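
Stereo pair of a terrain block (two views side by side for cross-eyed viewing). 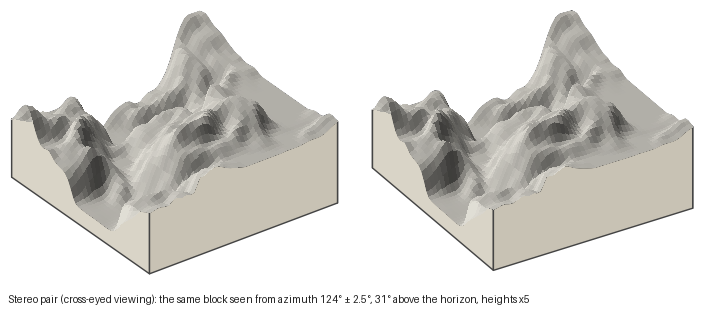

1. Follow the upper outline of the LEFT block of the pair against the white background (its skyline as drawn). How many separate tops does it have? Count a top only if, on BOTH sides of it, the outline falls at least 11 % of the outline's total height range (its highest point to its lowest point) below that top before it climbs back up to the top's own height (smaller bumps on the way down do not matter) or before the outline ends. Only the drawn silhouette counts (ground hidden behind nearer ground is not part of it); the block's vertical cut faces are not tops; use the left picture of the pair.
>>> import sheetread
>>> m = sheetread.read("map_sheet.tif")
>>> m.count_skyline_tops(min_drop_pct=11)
2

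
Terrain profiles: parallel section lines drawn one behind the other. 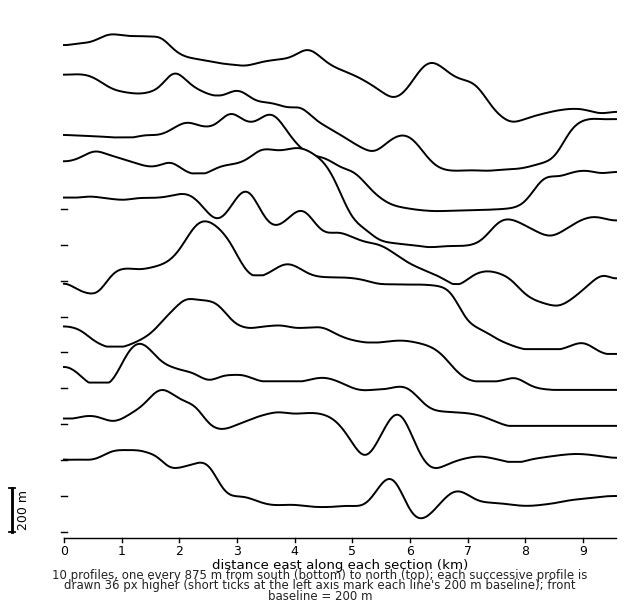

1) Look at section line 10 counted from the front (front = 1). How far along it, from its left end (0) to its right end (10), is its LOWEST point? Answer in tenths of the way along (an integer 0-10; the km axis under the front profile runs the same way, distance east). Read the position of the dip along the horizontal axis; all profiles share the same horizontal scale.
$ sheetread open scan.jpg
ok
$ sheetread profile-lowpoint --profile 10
8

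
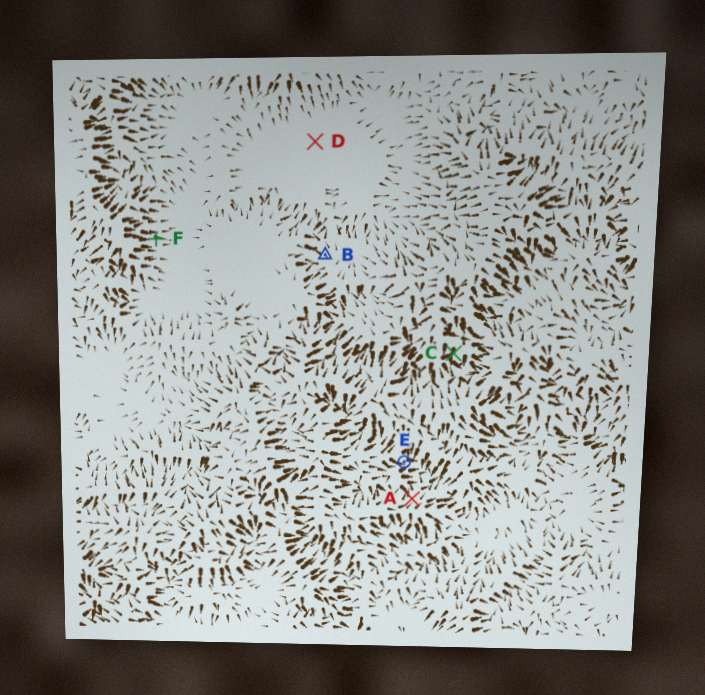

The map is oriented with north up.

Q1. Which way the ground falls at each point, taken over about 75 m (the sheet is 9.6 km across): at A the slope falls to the NE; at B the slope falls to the NW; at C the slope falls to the S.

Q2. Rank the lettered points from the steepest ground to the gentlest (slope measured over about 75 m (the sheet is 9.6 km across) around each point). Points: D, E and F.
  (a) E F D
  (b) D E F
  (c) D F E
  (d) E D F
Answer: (a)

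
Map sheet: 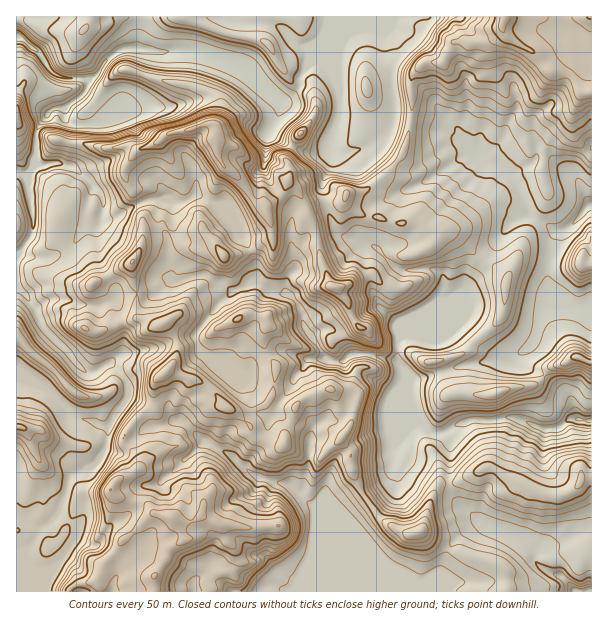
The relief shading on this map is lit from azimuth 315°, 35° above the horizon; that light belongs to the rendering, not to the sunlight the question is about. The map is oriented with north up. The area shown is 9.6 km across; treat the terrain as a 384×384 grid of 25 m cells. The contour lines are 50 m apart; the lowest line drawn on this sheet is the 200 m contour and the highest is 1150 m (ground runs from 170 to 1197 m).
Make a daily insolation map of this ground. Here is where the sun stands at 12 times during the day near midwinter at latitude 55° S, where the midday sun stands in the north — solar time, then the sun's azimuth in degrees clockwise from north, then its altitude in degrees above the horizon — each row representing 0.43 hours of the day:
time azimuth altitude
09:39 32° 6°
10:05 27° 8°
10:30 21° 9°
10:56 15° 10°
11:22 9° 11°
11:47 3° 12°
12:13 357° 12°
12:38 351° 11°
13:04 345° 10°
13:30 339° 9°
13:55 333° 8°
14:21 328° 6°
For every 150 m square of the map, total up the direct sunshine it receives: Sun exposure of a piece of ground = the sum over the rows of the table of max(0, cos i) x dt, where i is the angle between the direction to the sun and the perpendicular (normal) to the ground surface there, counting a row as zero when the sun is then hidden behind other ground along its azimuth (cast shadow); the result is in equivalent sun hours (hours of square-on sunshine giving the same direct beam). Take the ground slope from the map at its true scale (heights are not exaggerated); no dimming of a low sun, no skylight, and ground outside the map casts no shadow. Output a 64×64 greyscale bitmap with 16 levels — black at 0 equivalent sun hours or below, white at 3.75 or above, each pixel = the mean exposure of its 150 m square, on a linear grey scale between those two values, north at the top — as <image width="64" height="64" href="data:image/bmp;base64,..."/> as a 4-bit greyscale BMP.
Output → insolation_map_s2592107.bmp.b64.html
<image width="64" height="64" href="data:image/bmp;base64,Qk12CAAAAAAAAHYAAAAoAAAAQAAAAEAAAAABAAQAAAAAAAAIAAATCwAAEwsAABAAAAAAAAAAAAAAABEREQAiIiIAMzMzAERERABVVVUAZmZmAHd3dwCIiIgAmZmZAKqqqgC7u7sAzMzMAN3d3QDu7u4A////ADMzeCABEjMiMAAAAAAAARIiMzIiIRABEiRFVVREQyAAMzNqqmMkQyEQAAAAAAAAEiIzIiIhAAASEREiM0V1AAAzM0ilUyJFeBAAAAAAAAABIiIiIhEAAAAAAAE2ZBAAEDMiJYV4IjNFMAAAAAAAAAEiIiIhEAAAAAASR5cwAAARMzMiasyBEzRAAAAAAAAAASIiIhEAAAABNHmpcgAAARIjREI3MmMSI0QhAAAAAAAAESIRAAAAAAFYmGQQAAAAEjNFQzRhSWERETUwAAAAABEREQAAABUyNEVTEAAAAAACRCRUM1QDZRAAIgE0V4dmZREAAAAWztllQxAAAAAAAAEyMjMiMwAmQkd2NZqaztyVEAAAAY/+ylUyAAAAAAAAABEiIyIiAAJr3IZDR6qJzYIAAAAEq7m6VCAAAAAAAAAAIQEjISECWLvKhGQhSdmoIAAAABiXd5pjAAAAAAASIAAhABNGd1RDV2Zpt1eIQwAAAAAAN3REaYIAAAIhJHmWECEAE2ibtRABa8yYnKMAAAAAAABFUzNXl2IAASV5qXVCIQFDJGrNkzMkuoy4IAAAAAAAAkQzI0V5mGMUeaq3VFcQFUIgFZy6ciEWrJIAAAAAAQADRDMiM2iJuomqqamauwAhERESY0mGIAJjAAABEAMUIAMzMiIiQyWruqqpnP/+AAASRTIyWah2YwAAAAJTMwJiBFQiIjRBACiql3dGm9wAA2UzM0gjaYdQAAAAJWdiADZBNTISIxAAAAEjIQESVnmpUhARKXERERAAAAJVaFEAJXMjIRERAAAAAAAAAAAU3dgwAAAVpRAAAAAABWRFEAAANSMhERAAAAAAAAAAAADKlRAAAAFpQQAAEiSIUiRCAAAjEREREQAAAAAAAAAAAHYwAAIyACUgAAEzW7h2JLggACMhERERIQABEAAAAAAAMgABnKhBEzAAAASrZVVDarhERYIBEQFXd3mqYxAAAAAQAAhjESICUgASW6UzMzImmruoUQAQABaau97//EAAABAAZiEAAAFaYmu3MyIjMhNolzIAIwAAACaau6h2MAAAABiDEAAAAVrGSGIRARJGQRMQAAEzABRCAAIzIjWZYQQCq2EAAAAAAElUIAAAAUMQAAAAAAACje62IQASNGm6zxm4IAAAAAAAA2QQAAAAABQwAAAAEgNlVpphABEiNa79iYQAABEAAAABMjIAAAABZBAAAAFiABIiNoQAASIzaZaZYQE2iEEBQxAAKWEAEiUxAAABeFAAARIjV0ABIjNEQ7gxNquGVlWLpBIVy3IkVjAAAAS9QAAAESIkUxEiMzMithRHdSIzV5q8ljFK3L7IMAAAAzMAAAAAERI0IiIzIhGSEUQQABIjRou2MgA3h3UgAAAlYQAAAAAAESMiIjIhATAjIhEAEAEzV5chAAEgAAARAREwASEAAAAAEjIiIhAAIRJFeXMAATMyNTAAAAAAAleO2EA3mVEAAAAkQhEiAAAzVnmr3FABESIQAAAAAAACInv+lmgwAAAAACVjESIQAGmGZneZh0EAEQAAAAAAAAAjiHuZkwAAAAAAN3UiI1Q0IxE0VnecxhERABAmQQARABR3Z2ZBRCAAAANYh0MzWIcEYiJFZniZQhIjInlBEBIQNXZjIQEkVSAAEkV4YzNIygJTIjRFVWdTIzIVcgABIxAlYwAAAAEjQhESI2dkNEaoIlMiIzRVZlMkRDMgAAAjEhRAAAAAESRFVEIhNWUxEkpUQzIjIiNGVEI1UwAAADMSFkAAEjV1RWd3ZCISMgAAFGM0VCIhIARSAAEwAAATQgFGIAFGd3dlZ4dlMhERAAATUjVUMjEhAAAAAAAAAEZxAGdUESI1aId2d1VCEhEQAABRNVVCEBABAAAAAAABaYMCWIV3UiI1iWZVVDMhAREAAEEkVUEAABAAAAAAAASrYidlnv/5MREUdVMyIRAAEAAAETQyAAASAAAAAAABR1x5dWatua2kMzIlQiEQAAAAAAABEAAAAAQQAAAAABZhF7aNynVUSMkhJCERAAAAAAAAAAAQAAAAAUAAAAAAIwOKnOZEM0VUelEiIQAAAAAAAAABARAAElinemEAAAAhWs3/YBIjIiNHcyEAAAAAAAAAAAECJq3/////yiAABEbMlnhBASMzIiR0EAAAAAAAAAAAABOP/9uXit///8ciWJYSSc5AEkMyIlUQAAAAAAAAAAAAWVWWISIhEljf//7tgRIlraESQyISRBAAAAAAAAAAAABmIABVIhAAAABc//6phCEmhTMyEBIzAAAAAAAAAAAAALQAABUxAAAAAAFYiLxyAAFIVDIAIiIAAAAAAAAAAAAAkRERACEAAAAAABW9xyAAAnl0MyJDIgAAAAAAAAAAADRSJVIAEwAAACRozvxRAAATaGMzRUMzAAAAAAAAAAABZ3ZjAAABMAON///qUQAAACJ3QzRmQ0QAAAAAAAAAASNEiUAAAABt7+uYYxAAAAADQ0UzRXZUamERAAAAAAA3ZESVABEAAAjbdTEAAAAAABVUMzNFd2Zq3qQAAAAAATVERFAAEhAAAAAAAAAAAAAARmQzM0V3ZmatpxAAAAA2ZURDIAASEAAAAAAAAAAAEkiWMBMzNWZVVWmHhnUgFXZURDIAI0ZTIQABEAAAAVeJmXMSIjMzMzNERq2scyEjMzMzECRVVmY0QQEREBJXZUMyESIjMzMzM0RVituodRIzMzIR"/>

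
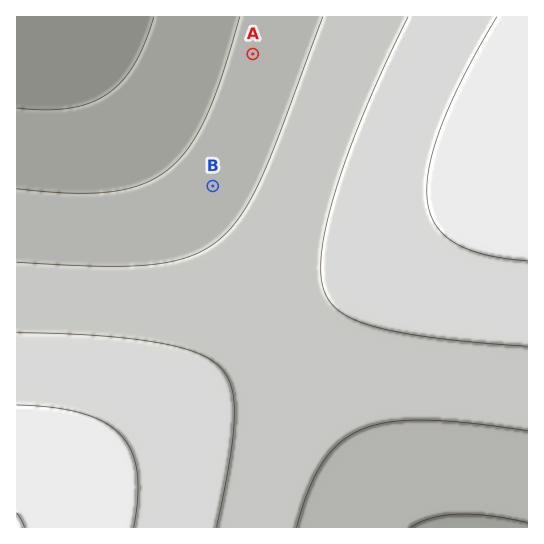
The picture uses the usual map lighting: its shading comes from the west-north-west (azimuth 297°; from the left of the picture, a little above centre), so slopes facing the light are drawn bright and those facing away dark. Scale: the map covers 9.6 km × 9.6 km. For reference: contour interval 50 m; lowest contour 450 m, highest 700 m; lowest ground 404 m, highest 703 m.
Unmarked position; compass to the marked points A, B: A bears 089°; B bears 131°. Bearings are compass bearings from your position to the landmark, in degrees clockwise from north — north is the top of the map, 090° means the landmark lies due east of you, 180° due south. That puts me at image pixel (65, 57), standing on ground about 430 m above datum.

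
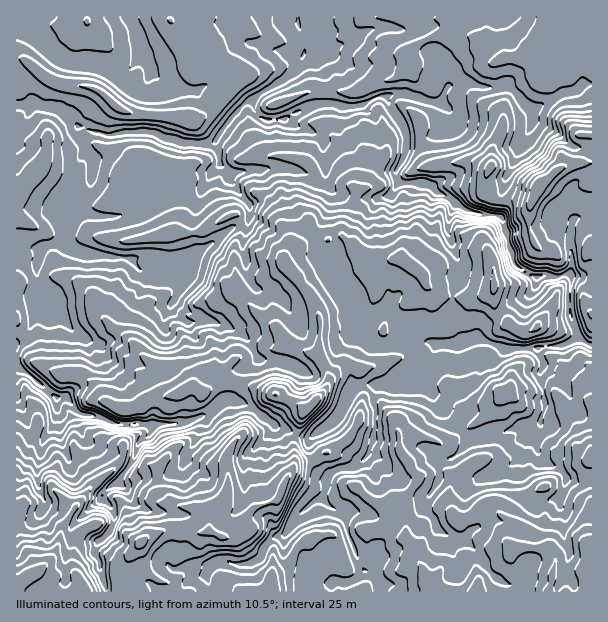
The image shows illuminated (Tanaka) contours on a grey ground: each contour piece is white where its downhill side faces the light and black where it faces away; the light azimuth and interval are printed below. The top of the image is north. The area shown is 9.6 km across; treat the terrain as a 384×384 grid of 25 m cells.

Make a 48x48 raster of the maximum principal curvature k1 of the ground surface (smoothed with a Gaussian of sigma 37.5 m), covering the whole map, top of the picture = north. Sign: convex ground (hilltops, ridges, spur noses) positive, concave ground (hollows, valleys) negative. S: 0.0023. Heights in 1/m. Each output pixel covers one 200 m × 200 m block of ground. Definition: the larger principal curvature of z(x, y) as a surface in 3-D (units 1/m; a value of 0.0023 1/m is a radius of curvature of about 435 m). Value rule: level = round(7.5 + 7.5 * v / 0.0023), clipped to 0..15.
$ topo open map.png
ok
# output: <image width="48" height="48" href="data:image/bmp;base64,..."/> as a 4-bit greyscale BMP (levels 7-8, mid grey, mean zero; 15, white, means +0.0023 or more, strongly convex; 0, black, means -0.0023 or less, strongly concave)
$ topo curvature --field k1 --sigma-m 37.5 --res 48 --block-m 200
<image width="48" height="48" href="data:image/bmp;base64,Qk32BAAAAAAAAHYAAAAoAAAAMAAAADAAAAABAAQAAAAAAIAEAAATCwAAEwsAABAAAAAAAAAAAAAAABEREQAiIiIAMzMzAERERABVVVUAZmZmAHd3dwCIiIgAmZmZAKqqqgC7u7sAzMzMAN3d3QDu7u4A////AJeIjLjXiKqZiJqdh4iIq3h4qYjYiHmoibuZrorHeomXmpmtl4iKmKuZmXfJiYjImYrJq6u6l3mYd4h/qHiMioeqipmomXeqmbqdnIytx3ibmLqPnJeMioiah5qKm6m6i6ienXi97Jmazc25fOvJqYm5mIioqImpuqeMrv7Zu8upmJrNiJrKuqiomLl4mKiImrd56s6rqIiIqIuup4mHmJmomsuoqYini82L74n6q73Ku4mt54iojLmYm5fNqZiYm8nPjPqoqrh5fYiJ+Jmr2XmqiqeJmb3Jqrv7aN+Mi4d5fZiJ/IetyZiKqMiHiHvairqceYr6/ah6romJv5mJiZi6ip2omJeJqqmNqoe96/qar5eqj7/JmJvJiJm7mIioqqqa6Jvvl7/ajPmInmncp3yYrKiIqIiauqyn3O2896e5if/Hj3d82Y2amIqXiYeHmZvHuYjtybmYia13n9iI+q2ph4iZmZiZmIzJv//t65qriXi5vv2Y+tmZiJmambmMis2pfLqHmryct4rf6s+Xu5eIeIiqy5vKieidy7mYiHi4mru8x2z4l3iIiYiLvKi4mY3ru4eamIiamYd6h226zKiIiIiInaiJid2YiZiqvMqJqrp5iL96mKupiIiJmtvcvpmIiIiryGmoubm6rJ1niIiIiIiZeKaXubiIh4q8mGysuYiKt413eKiIiIh7vf7drsh4iaqIiZyIiIi7h42Hd5iHiIh3vJ+qjriYiKmImHnKuYuZh6yIiIiYmHl6uYrrn7iXeaiIm6i+uaqJd9mIeYiJmZqsp3jOvbiIm5ipmJh3yriIi7iIeYh5qIeMy9jPvKirupioeIiHu7iZu4eIiZaLmIh926iLa5eZh3iImIh4u9iayHd4mqvJipl/2dvPvJiIeImqiJh4i9yqqIh4uZmom4qfp+3MnIipm8zN3bq7edmpqZqquIiqi5u+rOp6mqyoeZh3eJmb6rermKmamZqrne3vu/h5mbh4iIiIeImHnem6mbmKmLmMn8l6bel4iJh4iKqZiIiYmbi5mpl4qJianXzv++14eJiIiHmYiIioqZ+6qniKvNq4itu7iJ+YipqIiXmYiIiZmLp5mIiZmcn6mYeter74eIqoiYmYeImrmsqYiamIiMm//tqvyJjO23i4iIqZq8u8y6u7upiIiJ17maqel3e9mYnJqsqqqneJiYiZmqiYmIyNd3Z8x3e8unjKeImId5nMiJqqiJqZmauNiHd56YeK/Zm5iZmt/+27yIyJerqputirmYd5yYe/qIeHiHr8mIiYvInv2YiHitv6l4iquYeKiJiYmc+Xd4eIi7eazt3d3ImJuZmoqomYeIi+7cl4d4iYeLy4iamYm9y6mHiJeJmZiIy3eIiIh4iJiJmrqJiYeIiIiImqmZiIiLp3iHiYiHiYiIiIiIh4qZiIh4iZqpiIiJiIiJmIh4mYiIiJmZmIiJmZiIiYmJiIiIiIiZmIeJmHiIqpiIiJiamJmZmIiIqYiIiYiZh4mamIiJiIh4iIq7qpmIiId3mYiA=="/>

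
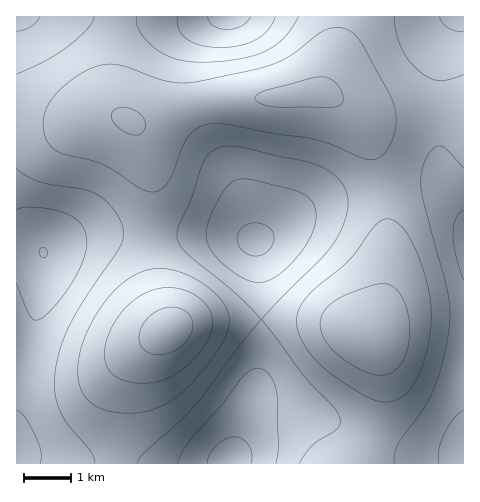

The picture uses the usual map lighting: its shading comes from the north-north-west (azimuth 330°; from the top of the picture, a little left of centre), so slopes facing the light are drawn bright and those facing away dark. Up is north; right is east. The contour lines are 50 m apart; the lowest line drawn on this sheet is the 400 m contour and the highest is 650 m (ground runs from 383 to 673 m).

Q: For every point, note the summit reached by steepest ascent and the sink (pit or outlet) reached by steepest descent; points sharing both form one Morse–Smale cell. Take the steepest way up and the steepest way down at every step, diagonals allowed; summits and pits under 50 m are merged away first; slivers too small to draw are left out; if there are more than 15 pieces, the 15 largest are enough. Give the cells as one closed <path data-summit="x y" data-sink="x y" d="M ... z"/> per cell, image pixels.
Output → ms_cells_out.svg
<path data-summit="169 329" data-sink="43 252" d="M120 234l-38 2-28 10-11 7-4-5-10-3-13-1 1 220 99-1 5-61 6-26 13-22 12-12 17-13-15-55-3-37z"/><path data-summit="309 94" data-sink="255 241" d="M323 93l-17 0-28 5-67 2-25 6-43 16-11 0 10 17 9 34 0 63 70-2 36 6 43-28 16-8 31-10 34-5 1-2-7-30-11-30-16-19-14-10z"/><path data-summit="169 329" data-sink="230 460" d="M260 319l-52 1-29 5-17 8-22 21-11 16-6 18-6 76 241-1 12-21 1-3-2-2-47-19-27-5-26-1-12 3-10 10-10 21 22-71 2-26z"/><path data-summit="368 335" data-sink="463 243" d="M430 183l-18 0-30 5 6 48 0 37-4 25-16 36 12 22 2 13 0 30-6 26-5 13 40 16 33 3 12-2 8-4 0-236-23-27z"/><path data-summit="309 94" data-sink="229 17" d="M339 16l-223 0-4 47 0 25 3 18 5 9 9 6 14 1 29-12 32-9 40-3 34 0 42-6 9-15 7-25 3-21z"/><path data-summit="309 94" data-sink="43 252" d="M115 115l-17 0-28 6-54-3 1 126 19 3 7 6 17-9 29-9 62 1 2-55-6-28-11-26-6-6z"/><path data-summit="368 335" data-sink="255 241" d="M382 188l-45 9-21 7-61 37 5 30 2 48 70 4 36 12 16-37 4-25 0-37z"/><path data-summit="368 335" data-sink="230 460" d="M287 319l-26 1-2 55-20 65 14-23 16-5 16 0 29 4 26 8 30 14 6-13 6-26 0-30-2-13-7-16-13-9-23-7z"/><path data-summit="309 94" data-sink="463 17" d="M456 16l-116 0-3 30-7 28-6 14-7 4 10 2 26 16 12 5 21 0 53-6 3-53 6-21z"/><path data-summit="309 94" data-sink="17 17" d="M115 16l-99 1 1 101 53 3 28-6 25 2-8-11-3-18z"/><path data-summit="169 329" data-sink="255 241" d="M221 234l-70 3 3 37 6 26 9 29 27-7 65-3-1-48-5-30z"/><path data-summit="309 94" data-sink="463 243" d="M350 108l-2 1 11 11 9 17 15 51 29-5 18 0 11 5 14 13-9-14-5-18-2-60-53 6-21 0z"/><path data-summit="169 329" data-sink="463 243" d="M447 109l-7 1 0 52 6 25 17 27 1-102z"/><path data-summit="169 329" data-sink="463 17" d="M463 16l-5 0-3 4-12 30-3 32 0 27 24 2z"/><path data-summit="169 329" data-sink="463 243" d="M372 438l-2 2-12 24 106-1-1-12-19 6-23-1-22-6z"/>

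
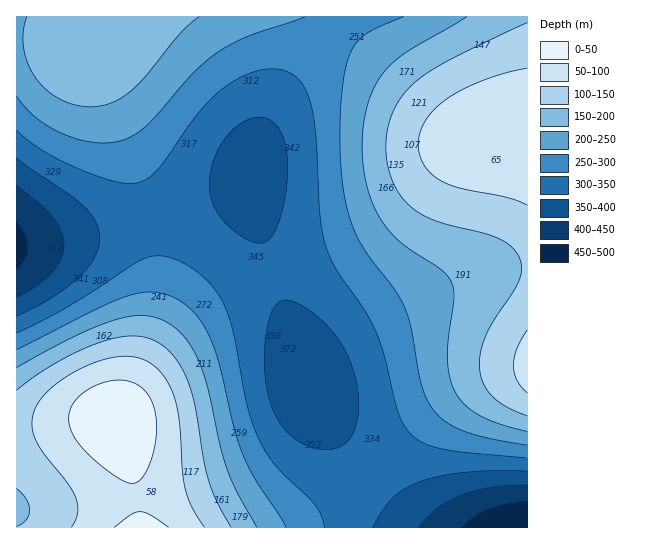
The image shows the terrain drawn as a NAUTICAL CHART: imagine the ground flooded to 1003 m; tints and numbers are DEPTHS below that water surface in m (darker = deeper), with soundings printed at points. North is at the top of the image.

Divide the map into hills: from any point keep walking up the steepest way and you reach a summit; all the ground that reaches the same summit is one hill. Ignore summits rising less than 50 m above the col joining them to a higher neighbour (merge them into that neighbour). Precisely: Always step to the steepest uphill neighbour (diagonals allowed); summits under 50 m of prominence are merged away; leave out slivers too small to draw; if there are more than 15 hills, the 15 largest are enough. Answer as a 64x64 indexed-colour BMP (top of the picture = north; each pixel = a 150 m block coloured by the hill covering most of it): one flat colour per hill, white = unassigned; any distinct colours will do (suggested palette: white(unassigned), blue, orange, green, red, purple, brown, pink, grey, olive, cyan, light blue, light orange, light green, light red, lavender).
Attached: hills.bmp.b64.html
<image width="64" height="64" href="data:image/bmp;base64,Qk12CAAAAAAAAHYAAAAoAAAAQAAAAEAAAAABAAQAAAAAAAAIAAATCwAAEwsAABAAAAAAAAAA////ALR3HwAOf/8ALKAsACgn1gC9Z5QAS1aMAMJ34wB/f38AIr28AM++FwDox64AeLv/AIrfmACWmP8A1bDFABEREREREREREREREREREREREREREREREREUREREREREERERERERERERERERERERERERERERERERFEREREREREQRERERERERERERERERERERERERERERERFERERERERERBERERERERERERERERERERERERERERERFEREREREREREERERERERERERERERERERERERERERERFEREREREREREQRERERERERERERERERERERERERERERFERERERERERERBERERERERERERERERERERERERERERFEREREREREREREEREREREREREREREREREREREREREREUREREREREREREQREREREREREREREREREREREREREREURERERERERERERBEREREREREREREREREREREREREREUREREREREREREREEREREREREREREREREREREREREREUREREREREREREREQREREREREREREREREREREREREREURERERERERERERERBERERERERERERERERERERERERERREREREREREREREREERERERERERERERERERERERERERREREREREREREREREQRERERERERERERERERERERERERRERERERERERERERERBERERERERERERERERERERERERFEREREREREREREREREERERERERERERERERERERERERFEREREREREREREREREQREREREREREREREREREREREREURERERERERERERERERBEREREREREREREREREREREREUREREREREREREREREREERERERERERERERERERERERERJEREREREREREREREREQREREREREREREREREREREREREkRERERERERERERERERBEREREREREREREREREREREREiJEREREREREREREREREERERERERERERERERERERERESIiREREREREREREREREQRERERERERERERERERERERERIiIkRERERERERERERERBEREREREREREREREREREREREiIiIkREREREREREREREEREREREREREREREREREREREiIiIiIkREREREREREREQRERERERERERERERERERERESIiIiIiIkRERERERERERBERERERERERERERERERERERIiIiIiIiIkREREREREREERERERERERERERERERERERIiIiIiIiIiIkREREREREQREREREREREREREREREREREiIiIiIiIiIiIkRERERERBERERERERERERERERERERESIiIiIiIiIiIiIkREREREERERERERERERERERERERESIiIiIiIiIiIiIiIiREREQRERERERERERERERERERERIiIiIiIiIiIiIiIiIiIiRBEREREREREREREREREREREiIiIiIiIiIiIiIiIiIiIiEREREREREREREREREREREiIiIiIiIiIiIiIiIiIiIiIxERERERERERERERERERESIiIiIiIiIiIiIiIiIiIiIjMzMzERERERERERERERERIiIiIiIiIiIiIiIiIiIiIiMzMzMzMzERERERERERERIiIiIiIiIiIiIiIiIiIiIiIzMzMzMzMzMxEREREREREiIiIiIiIiIiIiIiIiIiIiIjMzMzMzMzMzMzMxERERESIiIiIiIiIiIiIiIiIiIiIiMzMzMzMzMzMzMzMzERERIiIiIiIiIiIiIiIiIiIiIiIzMzMzMzMzMzMzMzMzEREiIiIiIiIiIiIiIiIiIiIiIjMzMzMzMzMzMzMzMzMzESIiIiIiIiIiIiIiIiIiIiIiMzMzMzMzMzMzMzMzMzMyIiIiIiIiIiIiIiIiIiIiIiIzMzMzMzMzMzMzMzMzMzMiIiIiIiIiIiIiIiIiIiIiIjMzMzMzMzMzMzMzMzMzMyIiIiIiIiIiIiIiIiIiIiIiMzMzMzMzMzMzMzMzMzMzIiIiIiIiIiIiIiIiIiIiIiIzMzMzMzMzMzMzMzMzMzMiIiIiIiIiIiIiIiIiIiIiIjMzMzMzMzMzMzMzMzMzMzIiIiIiIiIiIiIiIiIiIiIiMzMzMzMzMzMzMzMzMzMzMiIiIiIiIiIiIiIiIiIiIiIzMzMzMzMzMzMzMzMzMzMyIiIiIiIiIiIiIiIiIiIiIjMzMzMzMzMzMzMzMzMzMzMiIiIiIiIiIiIiIiIiIiIiMzMzMzMzMzMzMzMzMzMzMyIiIiIiIiIiIiIiIiIiIiIzMzMzMzMzMzMzMzMzMzMzMiIiIiIiIiIiIiIiIiIiIjMzMzMzMzMzMzMzMzMzMzMyIiIiIiIiIiIiIiIiIiIiMzMzMzMzMzMzMzMzMzMzMzMiIiIiIiIiIiIiIiIiIiIzMzMzMzMzMzMzMzMzMzMzMzIiIiIiIiIiIiIiIiIiIjMzMzMzMzMzMzMzMzMzMzMzMyIiIiIiIiIiIiIiIiIiMzMzMzMzMzMzMzMzMzMzMzMzIiIiIiIiIiIiIiIiIiIzMzMzMzMzMzMzMzMzMzMzMzMyIiIiIiIiIiIiIiIiIjMzMzMzMzMzMzMzMzMzMzMzMzMiIiIiIiIiIiIiIiIiMzMzMzMzMzMzMzMzMzMzMzMzMzIiIiIiIiIiIiIiIiIzMzMzMzMzMzMzMzMzMzMzMzMzMyIiIiIiIiIiIiIiIjMzMzMzMzMzMzMzMzMzMzMzMzMzMiIiIiIiIiIiIiIi"/>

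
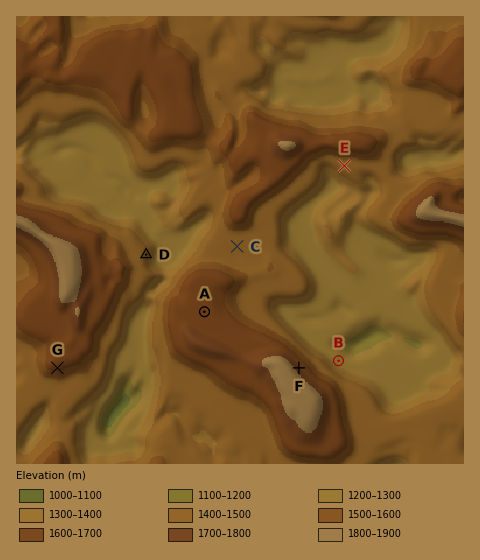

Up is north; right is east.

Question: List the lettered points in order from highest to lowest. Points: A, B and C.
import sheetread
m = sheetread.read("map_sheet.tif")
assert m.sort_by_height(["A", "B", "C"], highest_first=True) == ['A', 'C', 'B']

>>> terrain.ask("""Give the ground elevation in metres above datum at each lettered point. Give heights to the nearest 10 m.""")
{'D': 1430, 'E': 1470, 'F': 1720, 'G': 1640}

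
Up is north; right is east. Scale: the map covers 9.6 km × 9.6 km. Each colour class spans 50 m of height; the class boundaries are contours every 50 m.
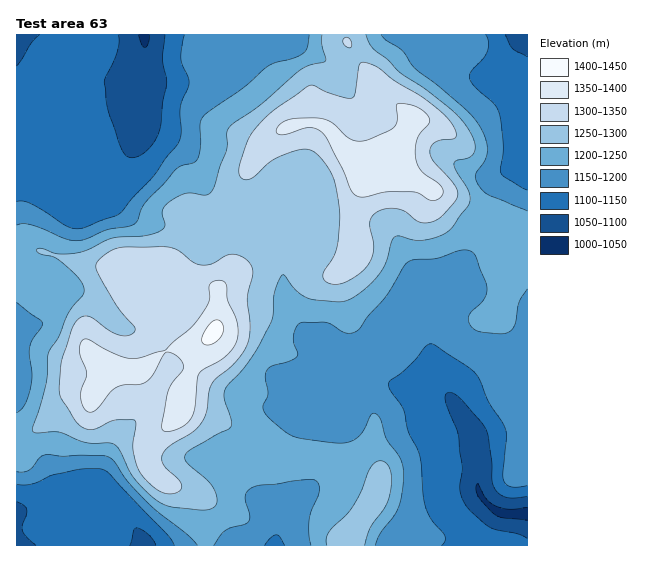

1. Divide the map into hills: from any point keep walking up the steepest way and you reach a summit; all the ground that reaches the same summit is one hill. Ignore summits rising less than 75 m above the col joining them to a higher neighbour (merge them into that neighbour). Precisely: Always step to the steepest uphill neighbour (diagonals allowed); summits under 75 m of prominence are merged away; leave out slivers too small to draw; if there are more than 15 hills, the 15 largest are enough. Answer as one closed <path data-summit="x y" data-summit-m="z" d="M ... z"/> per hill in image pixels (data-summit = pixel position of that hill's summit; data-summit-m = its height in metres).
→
<path data-summit="214 331" data-summit-m="1411" d="M251 34l-235 1 1 511 257 0 6-31 35-32 6-12 7-31-3-53 15-23-18-21-12-5-5-5-20-38-2-31-8-25 6-22-10-7-12-3-37 0-7-2-4-5-12-31-10-14-11-10-24-11-7-7-2-31 4-17 5 3 35 0 18-3 16-5 10-5 10-10 5-10z"/><path data-summit="369 163" data-summit-m="1398" d="M527 34l-6 1-6 18-16 17-6 4-14 3-24-4-18-11-5-7-5-21-174 0-10 25-10 10-10 5-16 5-18 3-35 0-5-3-4 17 2 31 7 7 24 11 11 10 10 14 12 31 4 5 7 2 37 0 12 3 10 7-6 22 8 25 2 31 20 38 5 5 12 5 19 23 17-1 16 6 25 16 15 2 13-3 11 3 8 5-15-45 0-54 2-4 18-8 6-6 8-14 38-35 25-51z"/><path data-summit="350 539" data-summit-m="1288" d="M358 365l-17 1-16 21 3 53-4 23-9 20-35 32-5 30 214 1 11-34-7-3-14-17-2-32-4-24-20-35-10-10-9-4-35 0-25-16z"/>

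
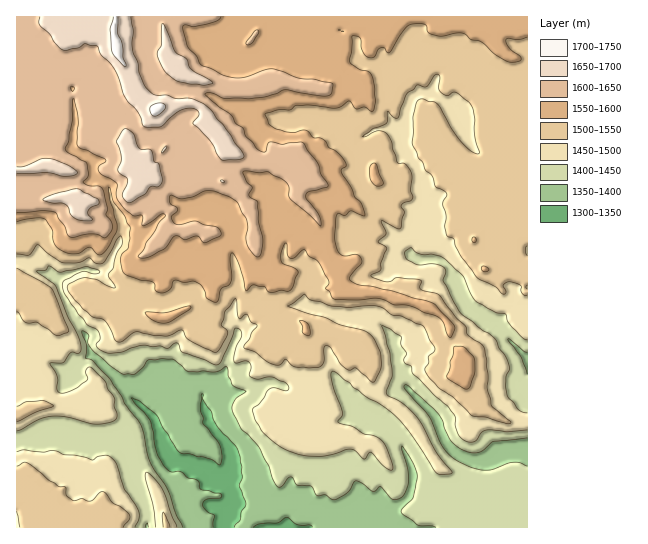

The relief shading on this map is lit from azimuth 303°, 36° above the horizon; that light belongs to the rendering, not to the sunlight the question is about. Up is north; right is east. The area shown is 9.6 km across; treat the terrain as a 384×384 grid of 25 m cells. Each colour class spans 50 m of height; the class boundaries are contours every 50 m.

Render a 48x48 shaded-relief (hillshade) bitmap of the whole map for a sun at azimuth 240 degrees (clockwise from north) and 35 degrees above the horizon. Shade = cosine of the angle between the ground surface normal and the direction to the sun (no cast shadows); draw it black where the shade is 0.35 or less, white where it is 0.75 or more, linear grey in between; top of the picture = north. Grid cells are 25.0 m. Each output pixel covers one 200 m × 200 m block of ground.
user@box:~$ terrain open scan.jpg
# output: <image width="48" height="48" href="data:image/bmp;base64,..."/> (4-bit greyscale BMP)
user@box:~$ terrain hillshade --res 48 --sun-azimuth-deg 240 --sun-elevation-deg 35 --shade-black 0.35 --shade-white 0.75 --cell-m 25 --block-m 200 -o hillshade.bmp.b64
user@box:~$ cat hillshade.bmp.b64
<image width="48" height="48" href="data:image/bmp;base64,Qk32BAAAAAAAAHYAAAAoAAAAMAAAADAAAAABAAQAAAAAAIAEAAATCwAAEwsAABAAAAAAAAAAAAAAABEREQAiIiIAMzMzAERERABVVVUAZmZmAHd3dwCIiIgAmZmZAKqqqgC7u7sAzMzMAN3d3QDu7u4A////AKmIiImFM80AV2ipmqq7uqqYmaqpmZmZmamIiImFM8oBd3irqpm6qZmZmqqYmZmZmZmIiIhkJdYEeIebupmqmZiZmpqZmZmZmZmHd4hkOcEGd3esqpmpmZiaqomqmZmZiJh3d3hkWnA3Znm7qqmZmZmquWm7mHZ4h3ZWd2dleSBXeamru6qqqpq7tlraZEZ4dlVWdnd2hgN5qpeszLu7qpu6g3zWJYiIdmd3d3h3lRWqmXi83dy6qZuYRK6RbMmJmZiIiJmZgxe6l3rd7tqImZdEN9wzvrebu4iZmqqZYTm5hpzd3Kh4h2M1jecX3qm8qXeKu7mGIXuoeLzMuph4l0R63oFK7sunVYmIiYdRBruHebu6mZeJlke9yCOu/shURIhlZ4cwS7h4iaq6qoiahFvbc0rv/aVEVoh0WJYDq5eJmazLqqu6dZ3ZVI7/23RFZYhkaZI6qYibu7zcu7u6eN24RL/sumNFVHd4eGbMmJm8zbq83aqpetunJcy7uVNFM1eqhlzqmbvN3Zet24qpesqUFsuruEIzN4q5g27bmsu83ISMuYmoi6hRKcu8tjIjnqqqUJ/bq8uruXN8uZqnd1Qze8vNkgI53KqoBv7Lq7qJmWWsuphkRFZ5zczLQAWty7qVLfypmYiZmHesqHdWiru87cyUAHvMu6mBj8l2iZmImYermZiK3curuXYxBrvLqochvHRJuqmJmZeaqqh6u6dlRERESb3KmjEWyWWtuqmZmpebqpZYvHRVZmZka+6pqlacyZvd2pmZmpecuWV622ZmVWZ3rvx3iKm+27urypiJqoisplebx1dlVWiazshndojO2qpoy6iJqZislWmrpVZmZpq7zbd4h3nO26tWzKmJmYWbhWmrlWeYWImqq6doiZre7Lkk3aiIhlardXmrhHmmeWiqq5d5qbvO64UJ+5mHdnnLZovKVYl2h1erupiKqaq7qXMu6Zh4iKvJZ5ynaZdYl3ebqZmZhoiJlkBvyYeKmbyWaKuYmGV6l2arqZiHZpmIhkXeyYZ5mqhWibyoZUaZdla7qYiHeYmZhTnsuHZ4mZd5qruFRGeYVli6qXeIm4iGQ1vMt2Z4maqoeKlkRWaHVGu6l2iJqoh2V8y7lnd4mstTSIZDREaIVJypdoiZqoiIecmadomInMYTZ1VENGiYZquXZ4maqpiIaaiJeamJrIEkZVZlaKqIeKqHeJmamYmIaKiJrMh4qTFGZniJqrqYaJmHiJmZmYiIaJiKzaZWhBSJqqmry6mmaImIiZmZmYiHaJmr2UNWZpuqqpq8uHmVaIiJmZmZmYh3iZmstTebqZd4iImYZnh0eIiZmZmZmYiJmZm9k2vbUzRnh2VWeHZViIiJmZmaqoiamZrdY52kA2eIhmZ4mGV5mIiZmaqrqYmaqZzqNapiNYmZiIiZmHaqiHmpmqu6d5mruZvHNplTWJmZiIiZiHeph3mqqruniJm7mJunNplViZiZh4iZdoqoiIq7qrqImZq7iJmnNphXqoeIiIiZd6uXiZq7qqmJmQ=="/>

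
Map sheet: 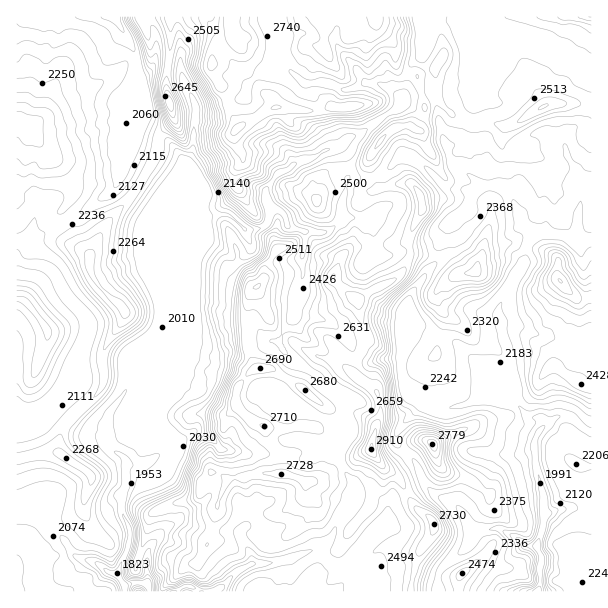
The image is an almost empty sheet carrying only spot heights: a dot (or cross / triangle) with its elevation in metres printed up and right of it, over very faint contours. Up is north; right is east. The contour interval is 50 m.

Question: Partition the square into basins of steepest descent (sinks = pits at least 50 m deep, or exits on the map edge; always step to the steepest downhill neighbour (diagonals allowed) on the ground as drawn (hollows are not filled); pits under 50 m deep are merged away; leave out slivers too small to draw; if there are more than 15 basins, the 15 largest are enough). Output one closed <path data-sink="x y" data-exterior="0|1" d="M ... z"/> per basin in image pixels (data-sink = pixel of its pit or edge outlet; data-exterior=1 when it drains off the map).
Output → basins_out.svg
<path data-sink="125 587" data-exterior="0" d="M377 16l-207 1 0 34-4 26 0 13 8 32-12 10-6 24-12 23-14 19-22 24-18 33 0 14 4 10 30 30 0 9-21 33 0 33-3 6-38 38-4 15 1 9-14 0-29 7 1 133 145 0 1-4 10-10 15-13 4-1 6 0 6 14-1 14 207-1 8-36 14-19 2-11-6-9-13-9-13-25-10-10-5-2-15-18 0-9 8-29-1-16-1-5-18-13-8-9 15-29 0-7-6-14-5-21 15-10 21-8 11-10 7-17-1-18 13-27-1-13-10-13-16 0-15 4-6-8-6-18 4-9 17-21 15-6 12 2 8-12 0-14-6-25-14-4-7-5-1-20-4-6-14-15z"/><path data-sink="537 591" data-exterior="1" d="M435 68l-17 7 0 8 6 19 0 14-4 9-4 3-12-2-15 6-11 12-10 17 6 19 6 8 15-4 16 0 10 13 1 13-13 27 1 18-7 17-11 10-21 8-15 10 5 21 6 14 0 7-15 27 2 5 17 12 8 12 1 16-8 29 0 9 7 10 23 20 13 25 13 9 6 9-2 11-14 19-8 36 181 1 1-485-16-4-22 0-17 6-27 17-10 0-6-4-23 2-16-8-16-15-3-8z"/><path data-sink="116 17" data-exterior="1" d="M170 16l-154 1 0 106 14 6 18 26 16 15 4 7 5 11 0 6-12 19 17 30 11 11 2 0 17-32 22-24 14-19 12-23 6-24 12-10-8-32 0-13 4-26z"/><path data-sink="17 425" data-exterior="1" d="M32 133l-6 14-2 30-8 20 1 261 43-6-2-9 4-15 38-38 3-6 0-33 21-33 0-9-30-30-4-10 0-14-12-12-17-30 11-15 0-15-8-13-16-15z"/><path data-sink="591 17" data-exterior="1" d="M591 16l-213 0 0 11 14 15 4 6 0 15 5 9 16 4 19-7-2 5 4 24 4 7 13 11 16 8 23-2 6 4 10 0 36-22 30-1 9 3 7-1z"/><path data-sink="174 591" data-exterior="1" d="M197 564l-9 1-25 23 0 3 38 1 3-4 0-10z"/>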